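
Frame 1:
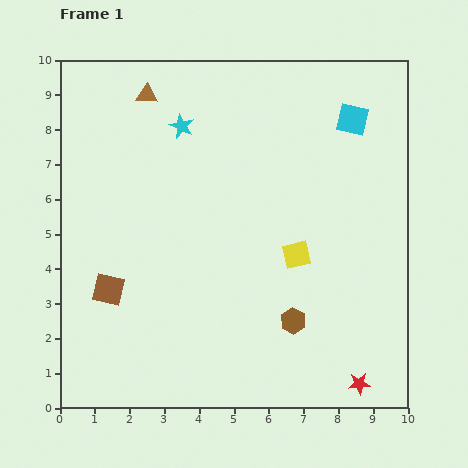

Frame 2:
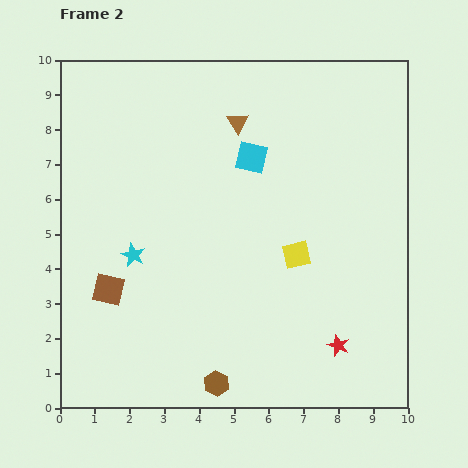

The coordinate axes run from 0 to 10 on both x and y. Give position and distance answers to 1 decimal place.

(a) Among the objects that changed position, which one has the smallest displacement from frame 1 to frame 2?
the red star

(moved 1.3)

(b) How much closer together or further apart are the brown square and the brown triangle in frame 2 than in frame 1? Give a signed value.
+0.4

Distance in frame 1: 5.7. Distance in frame 2: 6.1.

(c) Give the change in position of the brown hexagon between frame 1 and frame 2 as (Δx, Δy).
(-2.2, -1.8)

The brown hexagon was at (6.7, 2.5) in frame 1 and (4.5, 0.7) in frame 2.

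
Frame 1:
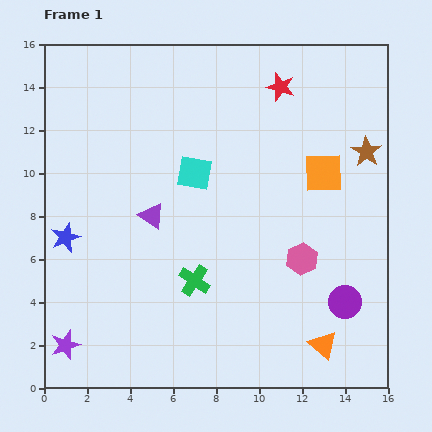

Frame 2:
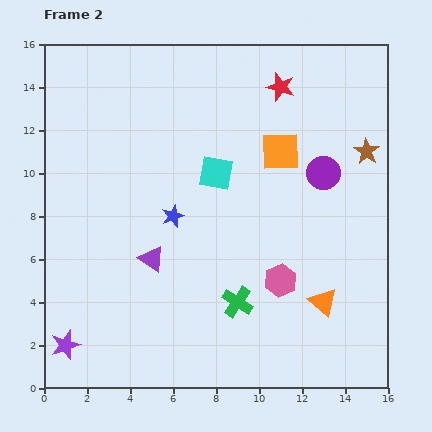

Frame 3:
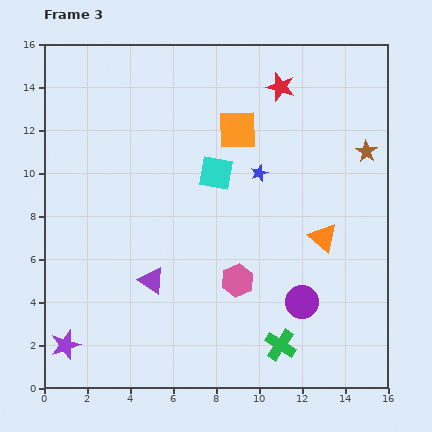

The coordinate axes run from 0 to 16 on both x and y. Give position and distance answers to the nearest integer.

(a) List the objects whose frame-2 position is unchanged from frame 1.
the brown star, the purple star, the red star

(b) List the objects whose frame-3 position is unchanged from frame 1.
the brown star, the purple star, the red star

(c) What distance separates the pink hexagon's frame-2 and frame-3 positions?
2

The pink hexagon moved from (11, 5) to (9, 5), a distance of √(2² + 0²) ≈ 2.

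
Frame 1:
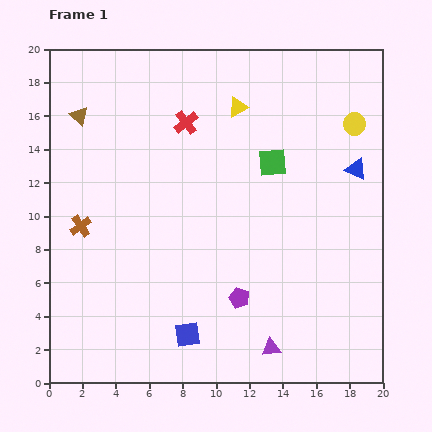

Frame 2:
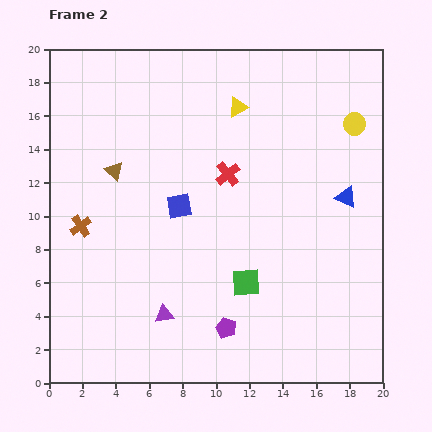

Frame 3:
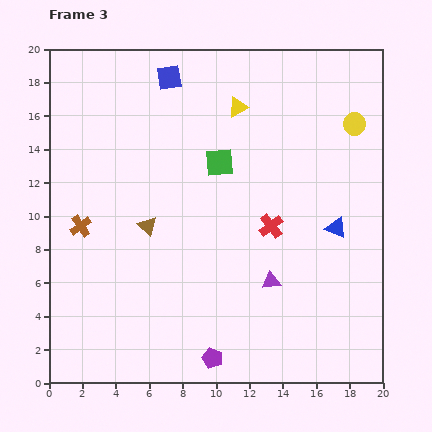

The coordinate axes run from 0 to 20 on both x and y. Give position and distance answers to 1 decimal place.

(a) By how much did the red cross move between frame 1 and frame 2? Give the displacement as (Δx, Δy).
(2.5, -3.1)

The red cross was at (8.2, 15.6) in frame 1 and (10.7, 12.5) in frame 2.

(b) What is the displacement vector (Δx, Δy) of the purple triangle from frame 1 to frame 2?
(-6.4, 2.0)

The purple triangle was at (13.3, 2.1) in frame 1 and (6.9, 4.1) in frame 2.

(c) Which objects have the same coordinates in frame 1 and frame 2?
the yellow triangle, the yellow circle, the brown cross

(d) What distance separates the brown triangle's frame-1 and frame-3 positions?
7.8

The brown triangle moved from (1.8, 16.0) to (5.9, 9.4), a distance of √(4.1² + 6.6²) ≈ 7.8.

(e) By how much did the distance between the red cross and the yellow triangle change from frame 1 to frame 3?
+4.2

Distance in frame 1: 3.2. Distance in frame 3: 7.4.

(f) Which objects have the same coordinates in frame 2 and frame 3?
the yellow triangle, the yellow circle, the brown cross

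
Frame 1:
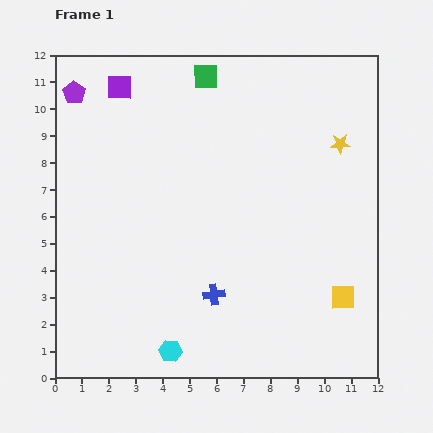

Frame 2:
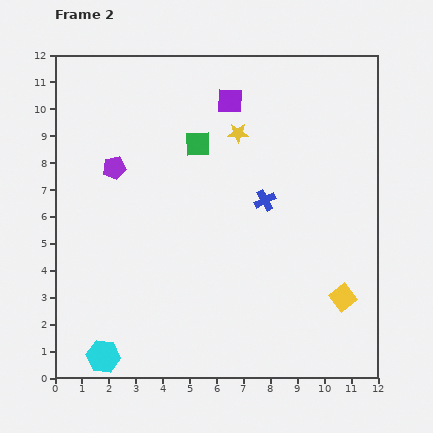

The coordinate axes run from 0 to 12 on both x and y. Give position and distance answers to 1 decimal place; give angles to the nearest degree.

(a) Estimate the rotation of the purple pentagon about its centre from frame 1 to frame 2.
26° clockwise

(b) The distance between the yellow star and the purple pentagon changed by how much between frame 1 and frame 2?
-5.3

Distance in frame 1: 10.1. Distance in frame 2: 4.8.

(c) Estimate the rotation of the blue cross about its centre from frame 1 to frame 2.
21° counter-clockwise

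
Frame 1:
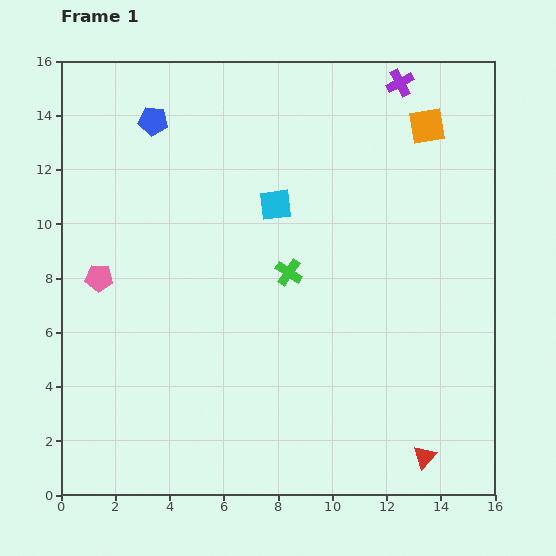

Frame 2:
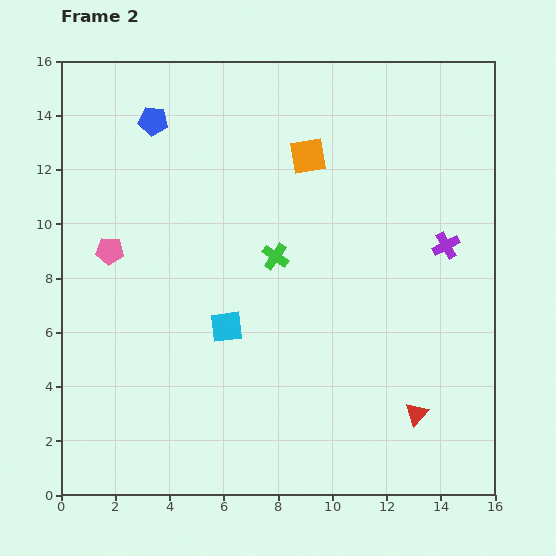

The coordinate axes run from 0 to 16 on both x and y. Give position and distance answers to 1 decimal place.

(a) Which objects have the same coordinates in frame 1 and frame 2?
the blue pentagon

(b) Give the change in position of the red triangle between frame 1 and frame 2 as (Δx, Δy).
(-0.3, 1.6)

The red triangle was at (13.4, 1.4) in frame 1 and (13.1, 3.0) in frame 2.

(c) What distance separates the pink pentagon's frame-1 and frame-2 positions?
1.1

The pink pentagon moved from (1.4, 8.0) to (1.8, 9.0), a distance of √(0.4² + 1.0²) ≈ 1.1.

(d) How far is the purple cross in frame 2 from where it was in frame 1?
6.2

The purple cross moved from (12.5, 15.2) to (14.2, 9.2), a distance of √(1.7² + 6.0²) ≈ 6.2.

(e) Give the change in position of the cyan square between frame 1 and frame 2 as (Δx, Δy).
(-1.8, -4.5)

The cyan square was at (7.9, 10.7) in frame 1 and (6.1, 6.2) in frame 2.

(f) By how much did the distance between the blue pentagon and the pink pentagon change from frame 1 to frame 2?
-1.0

Distance in frame 1: 6.1. Distance in frame 2: 5.1.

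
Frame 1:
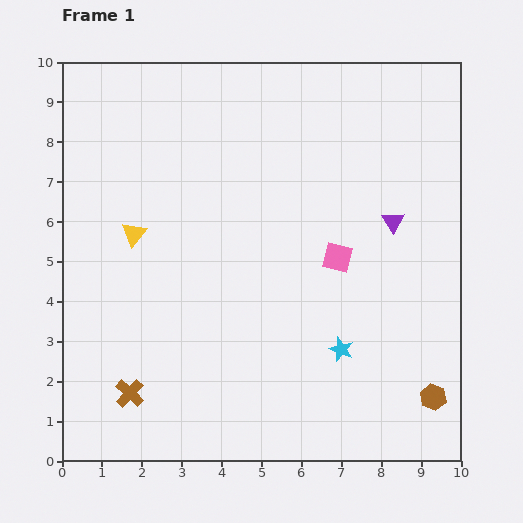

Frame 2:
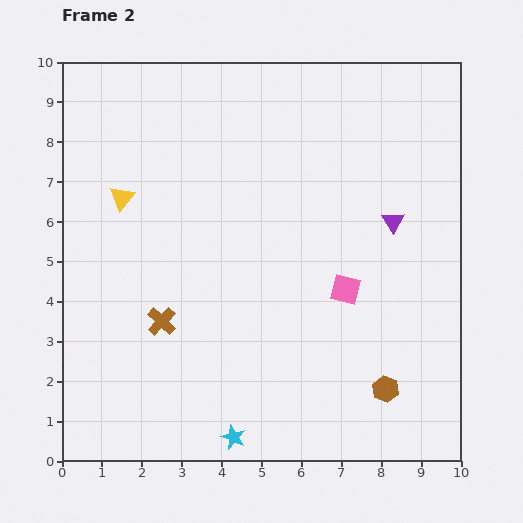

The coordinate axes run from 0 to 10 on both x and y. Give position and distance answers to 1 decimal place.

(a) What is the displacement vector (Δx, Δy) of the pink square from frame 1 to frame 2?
(0.2, -0.8)

The pink square was at (6.9, 5.1) in frame 1 and (7.1, 4.3) in frame 2.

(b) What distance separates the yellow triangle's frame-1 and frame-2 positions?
0.9

The yellow triangle moved from (1.8, 5.7) to (1.5, 6.6), a distance of √(0.3² + 0.9²) ≈ 0.9.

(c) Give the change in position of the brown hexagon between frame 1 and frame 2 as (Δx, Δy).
(-1.2, 0.2)

The brown hexagon was at (9.3, 1.6) in frame 1 and (8.1, 1.8) in frame 2.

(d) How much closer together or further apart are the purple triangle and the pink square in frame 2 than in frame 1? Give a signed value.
+0.4

Distance in frame 1: 1.7. Distance in frame 2: 2.1.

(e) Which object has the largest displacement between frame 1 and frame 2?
the cyan star

(moved 3.5; next 2.0)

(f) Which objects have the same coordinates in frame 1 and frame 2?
the purple triangle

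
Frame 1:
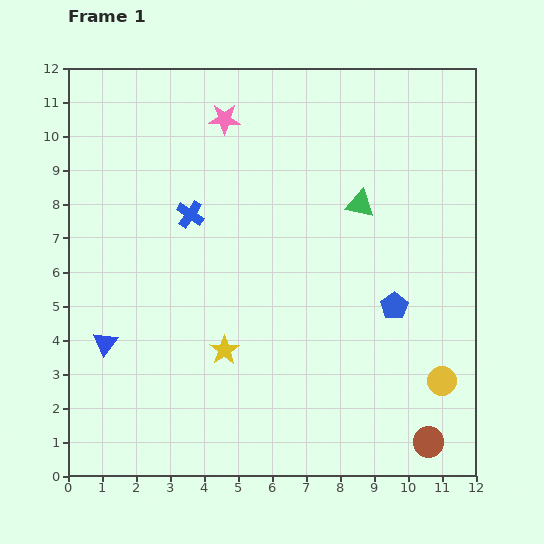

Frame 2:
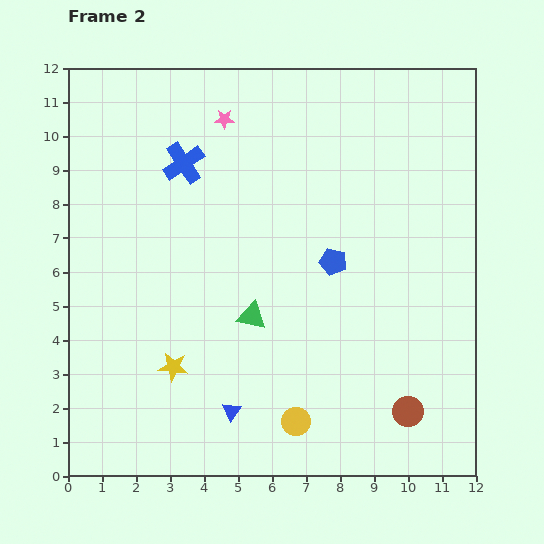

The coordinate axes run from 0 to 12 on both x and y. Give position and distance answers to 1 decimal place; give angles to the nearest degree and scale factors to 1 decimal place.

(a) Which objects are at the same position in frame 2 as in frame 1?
the pink star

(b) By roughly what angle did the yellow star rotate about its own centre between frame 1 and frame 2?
31° counter-clockwise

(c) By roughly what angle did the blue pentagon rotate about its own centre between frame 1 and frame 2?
25° counter-clockwise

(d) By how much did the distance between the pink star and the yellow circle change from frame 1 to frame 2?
-0.9

Distance in frame 1: 10.0. Distance in frame 2: 9.1.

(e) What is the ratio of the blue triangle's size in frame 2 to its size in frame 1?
0.8×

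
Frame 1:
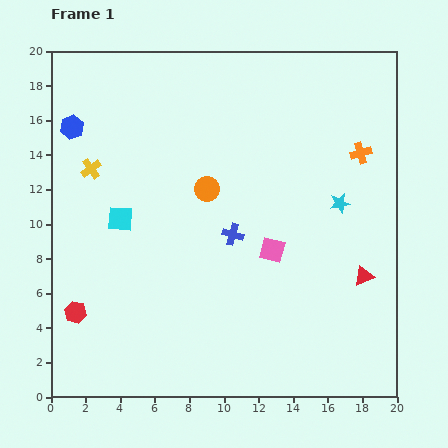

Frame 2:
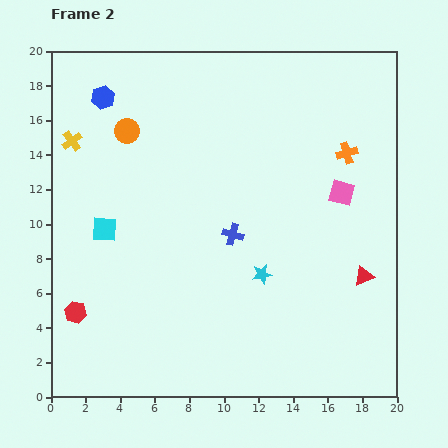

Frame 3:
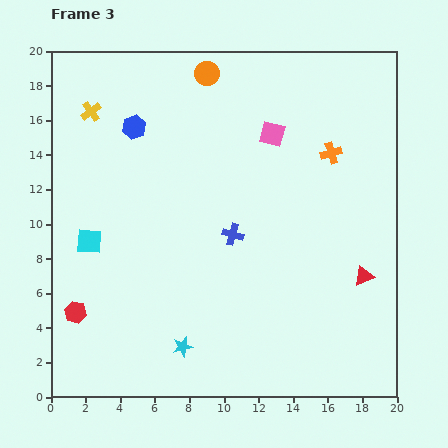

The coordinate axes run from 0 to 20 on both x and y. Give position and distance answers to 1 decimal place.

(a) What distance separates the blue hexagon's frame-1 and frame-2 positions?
2.5

The blue hexagon moved from (1.2, 15.6) to (3.0, 17.3), a distance of √(1.8² + 1.7²) ≈ 2.5.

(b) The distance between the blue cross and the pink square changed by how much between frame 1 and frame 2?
+4.2

Distance in frame 1: 2.5. Distance in frame 2: 6.7.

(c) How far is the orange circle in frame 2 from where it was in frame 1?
5.7

The orange circle moved from (9.0, 12.0) to (4.4, 15.4), a distance of √(4.6² + 3.4²) ≈ 5.7.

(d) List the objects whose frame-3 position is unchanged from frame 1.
the red triangle, the red hexagon, the blue cross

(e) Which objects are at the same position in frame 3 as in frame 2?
the red triangle, the red hexagon, the blue cross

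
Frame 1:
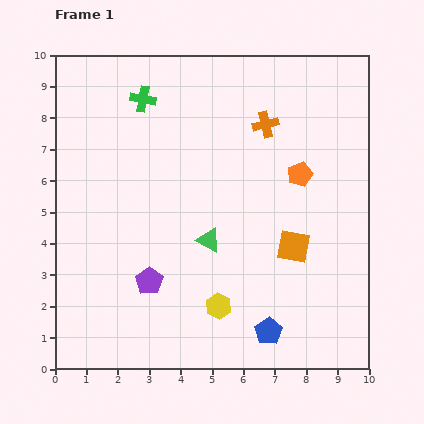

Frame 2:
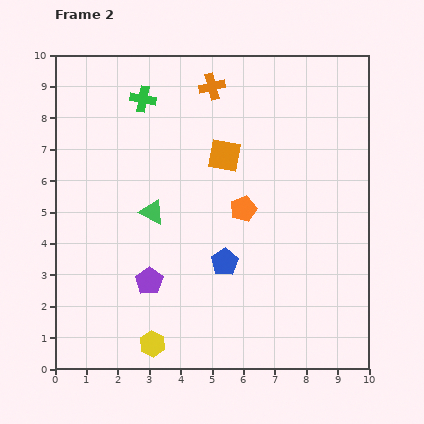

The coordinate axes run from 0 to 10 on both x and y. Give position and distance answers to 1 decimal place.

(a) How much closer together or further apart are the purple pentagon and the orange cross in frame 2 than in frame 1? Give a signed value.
+0.3

Distance in frame 1: 6.2. Distance in frame 2: 6.5.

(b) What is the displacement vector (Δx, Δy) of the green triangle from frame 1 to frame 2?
(-1.8, 0.9)

The green triangle was at (4.9, 4.1) in frame 1 and (3.1, 5.0) in frame 2.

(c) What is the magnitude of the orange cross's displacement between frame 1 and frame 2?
2.1

The orange cross moved from (6.7, 7.8) to (5.0, 9.0), a distance of √(1.7² + 1.2²) ≈ 2.1.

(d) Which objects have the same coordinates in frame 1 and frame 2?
the green cross, the purple pentagon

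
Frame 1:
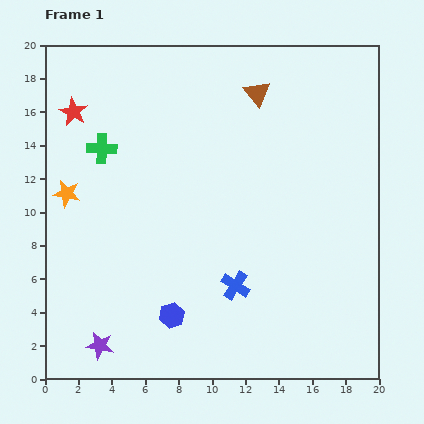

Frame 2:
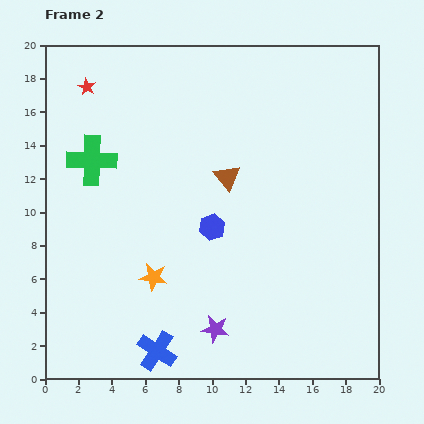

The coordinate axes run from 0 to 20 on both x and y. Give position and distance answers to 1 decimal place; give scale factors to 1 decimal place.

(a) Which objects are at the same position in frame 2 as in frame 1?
none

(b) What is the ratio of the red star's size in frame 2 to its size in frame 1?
0.6×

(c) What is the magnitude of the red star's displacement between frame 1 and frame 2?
1.7

The red star moved from (1.7, 16.0) to (2.5, 17.5), a distance of √(0.8² + 1.5²) ≈ 1.7.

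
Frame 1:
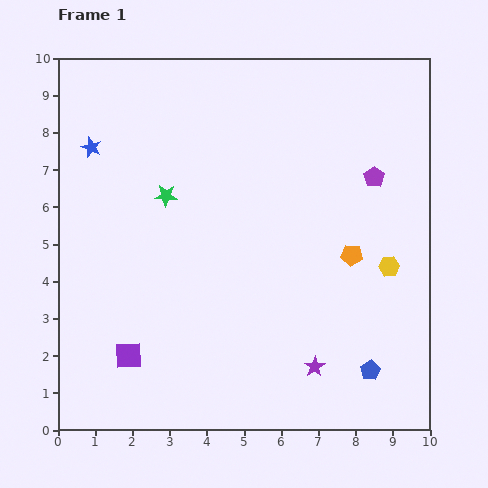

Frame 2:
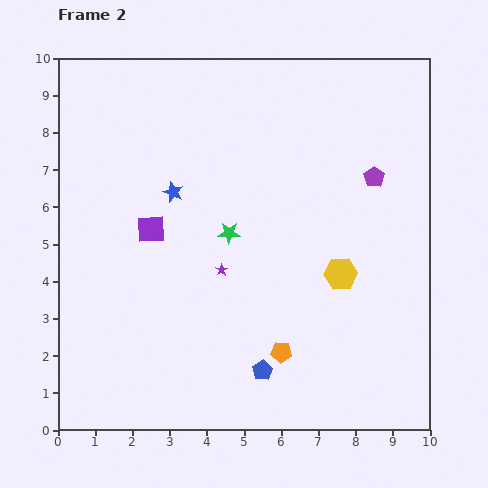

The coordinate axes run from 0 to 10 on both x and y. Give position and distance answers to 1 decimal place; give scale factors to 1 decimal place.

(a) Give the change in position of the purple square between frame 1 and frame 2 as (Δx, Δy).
(0.6, 3.4)

The purple square was at (1.9, 2.0) in frame 1 and (2.5, 5.4) in frame 2.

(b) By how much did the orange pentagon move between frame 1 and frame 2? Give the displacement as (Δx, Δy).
(-1.9, -2.6)

The orange pentagon was at (7.9, 4.7) in frame 1 and (6.0, 2.1) in frame 2.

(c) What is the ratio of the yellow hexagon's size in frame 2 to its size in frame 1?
1.6×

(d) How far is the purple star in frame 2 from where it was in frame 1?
3.6

The purple star moved from (6.9, 1.7) to (4.4, 4.3), a distance of √(2.5² + 2.6²) ≈ 3.6.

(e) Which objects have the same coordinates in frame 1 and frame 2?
the purple pentagon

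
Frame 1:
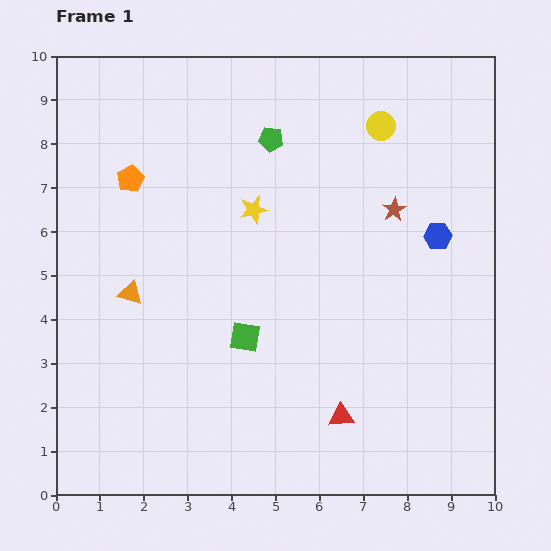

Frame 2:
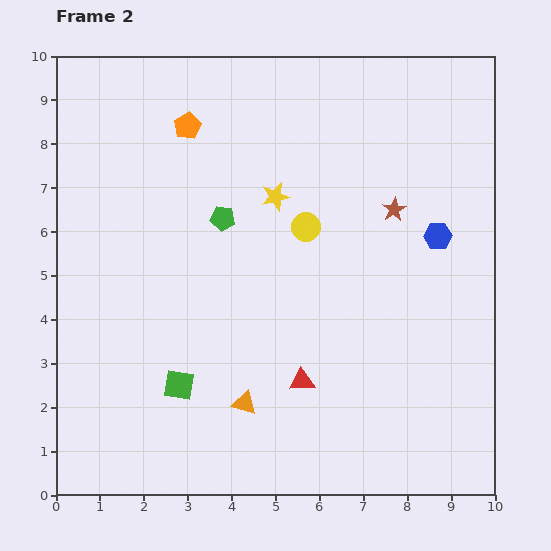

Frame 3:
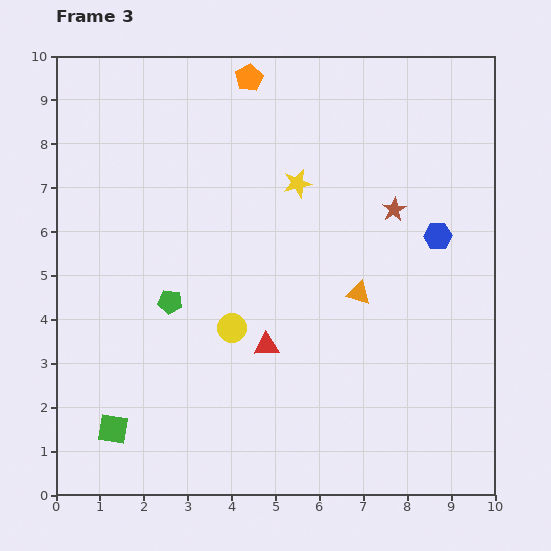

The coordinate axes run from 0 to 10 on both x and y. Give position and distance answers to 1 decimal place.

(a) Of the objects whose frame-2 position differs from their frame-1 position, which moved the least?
the yellow star

(moved 0.6)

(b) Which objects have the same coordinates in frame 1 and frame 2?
the brown star, the blue hexagon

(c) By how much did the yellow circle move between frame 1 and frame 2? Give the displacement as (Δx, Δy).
(-1.7, -2.3)

The yellow circle was at (7.4, 8.4) in frame 1 and (5.7, 6.1) in frame 2.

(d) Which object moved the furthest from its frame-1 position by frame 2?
the orange triangle

(moved 3.6; next 2.9)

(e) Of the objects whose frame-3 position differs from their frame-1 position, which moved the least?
the yellow star

(moved 1.2)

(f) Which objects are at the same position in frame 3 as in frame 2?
the brown star, the blue hexagon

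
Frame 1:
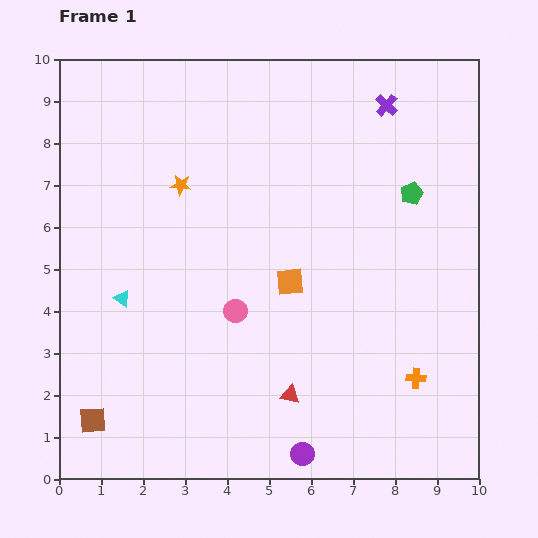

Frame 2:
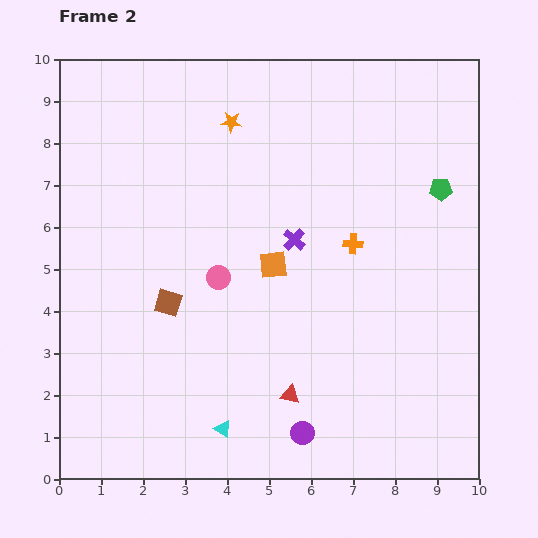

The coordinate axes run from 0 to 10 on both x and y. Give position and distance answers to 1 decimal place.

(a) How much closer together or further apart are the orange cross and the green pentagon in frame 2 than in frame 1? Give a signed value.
-1.9

Distance in frame 1: 4.4. Distance in frame 2: 2.5.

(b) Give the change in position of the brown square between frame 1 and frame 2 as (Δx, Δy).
(1.8, 2.8)

The brown square was at (0.8, 1.4) in frame 1 and (2.6, 4.2) in frame 2.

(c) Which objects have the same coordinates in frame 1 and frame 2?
the red triangle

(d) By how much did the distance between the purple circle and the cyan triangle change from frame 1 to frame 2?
-3.8

Distance in frame 1: 5.7. Distance in frame 2: 1.9.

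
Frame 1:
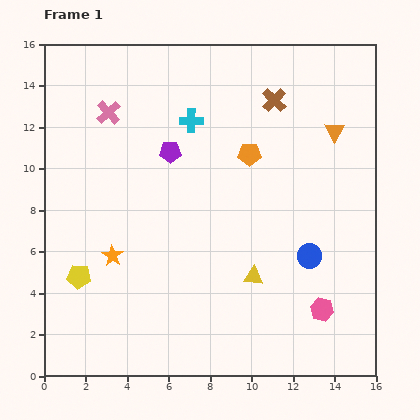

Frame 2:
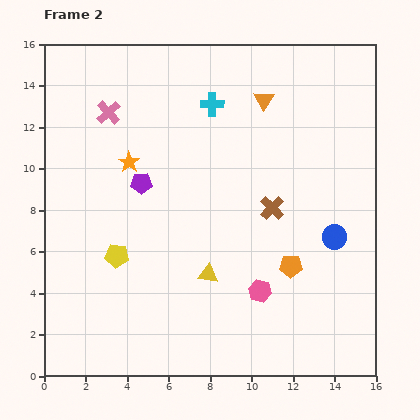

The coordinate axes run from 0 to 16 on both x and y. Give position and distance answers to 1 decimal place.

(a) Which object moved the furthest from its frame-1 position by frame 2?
the orange pentagon

(moved 5.8; next 5.2)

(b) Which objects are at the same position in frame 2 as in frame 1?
the pink cross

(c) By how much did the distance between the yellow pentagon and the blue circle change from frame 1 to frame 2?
-0.6

Distance in frame 1: 11.1. Distance in frame 2: 10.5.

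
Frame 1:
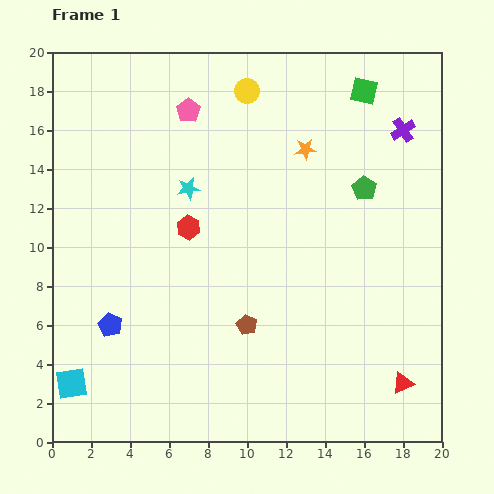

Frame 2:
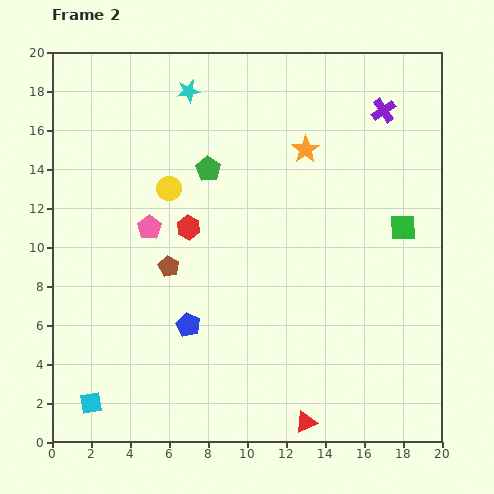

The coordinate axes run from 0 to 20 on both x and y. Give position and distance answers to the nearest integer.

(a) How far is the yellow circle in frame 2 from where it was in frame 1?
6

The yellow circle moved from (10, 18) to (6, 13), a distance of √(4² + 5²) ≈ 6.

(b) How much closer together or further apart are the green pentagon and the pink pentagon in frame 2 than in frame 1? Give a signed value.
-6

Distance in frame 1: 10. Distance in frame 2: 4.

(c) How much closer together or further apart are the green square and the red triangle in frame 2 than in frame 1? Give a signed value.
-4

Distance in frame 1: 15. Distance in frame 2: 11.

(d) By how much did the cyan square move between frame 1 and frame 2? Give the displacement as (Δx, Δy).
(1, -1)

The cyan square was at (1, 3) in frame 1 and (2, 2) in frame 2.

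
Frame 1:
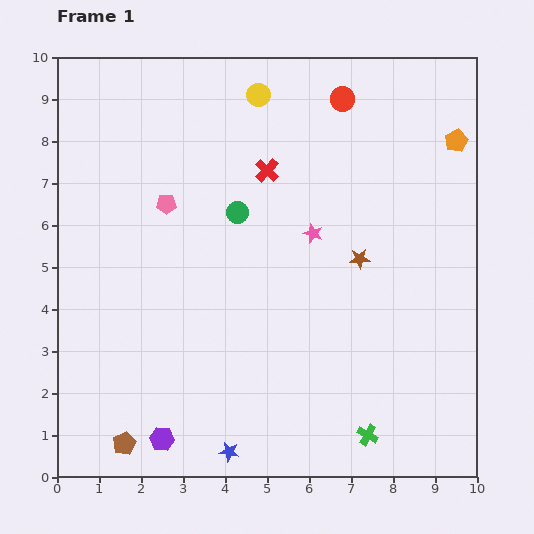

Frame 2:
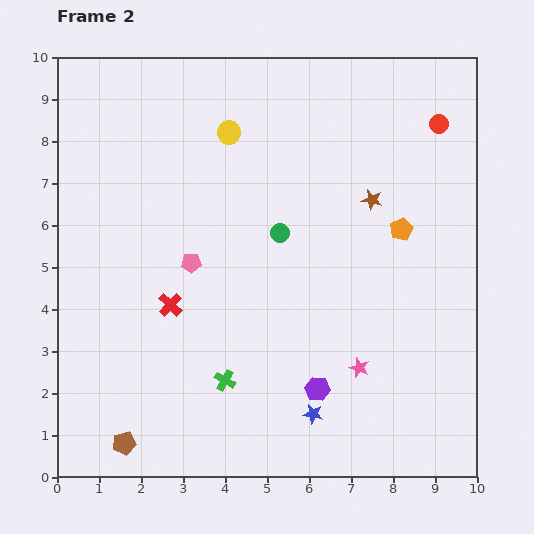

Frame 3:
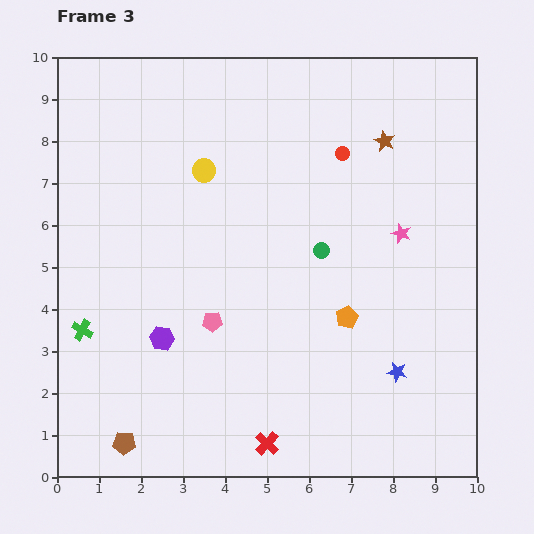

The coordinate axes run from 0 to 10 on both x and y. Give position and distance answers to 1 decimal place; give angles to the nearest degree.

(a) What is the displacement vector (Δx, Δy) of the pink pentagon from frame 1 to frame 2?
(0.6, -1.4)

The pink pentagon was at (2.6, 6.5) in frame 1 and (3.2, 5.1) in frame 2.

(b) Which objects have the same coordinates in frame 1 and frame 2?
the brown pentagon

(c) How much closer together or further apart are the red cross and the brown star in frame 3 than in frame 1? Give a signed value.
+4.7

Distance in frame 1: 3.0. Distance in frame 3: 7.7.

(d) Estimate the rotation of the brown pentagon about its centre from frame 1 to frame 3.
30° clockwise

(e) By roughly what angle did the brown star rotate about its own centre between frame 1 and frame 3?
30° clockwise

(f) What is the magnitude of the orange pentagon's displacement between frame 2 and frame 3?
2.5

The orange pentagon moved from (8.2, 5.9) to (6.9, 3.8), a distance of √(1.3² + 2.1²) ≈ 2.5.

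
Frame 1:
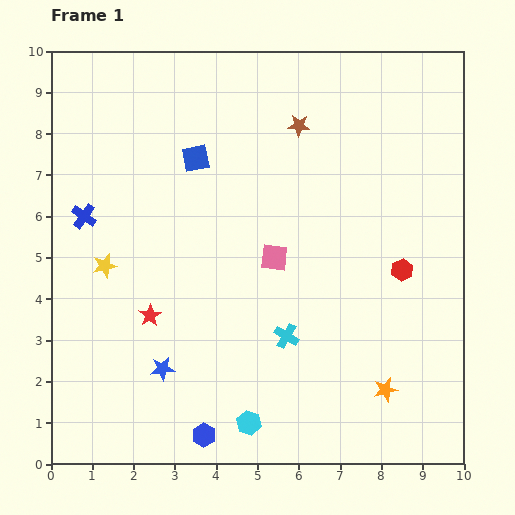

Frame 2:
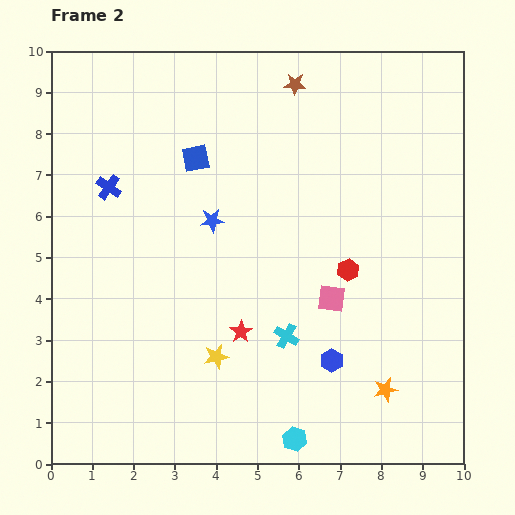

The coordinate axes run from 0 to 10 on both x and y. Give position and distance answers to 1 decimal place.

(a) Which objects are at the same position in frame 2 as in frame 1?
the cyan cross, the blue square, the orange star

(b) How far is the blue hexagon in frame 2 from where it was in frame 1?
3.6

The blue hexagon moved from (3.7, 0.7) to (6.8, 2.5), a distance of √(3.1² + 1.8²) ≈ 3.6.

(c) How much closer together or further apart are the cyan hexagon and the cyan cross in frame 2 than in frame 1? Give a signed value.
+0.2

Distance in frame 1: 2.3. Distance in frame 2: 2.5.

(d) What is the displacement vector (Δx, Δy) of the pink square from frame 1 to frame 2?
(1.4, -1.0)

The pink square was at (5.4, 5.0) in frame 1 and (6.8, 4.0) in frame 2.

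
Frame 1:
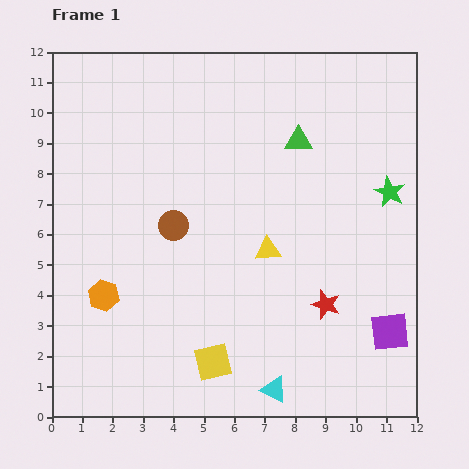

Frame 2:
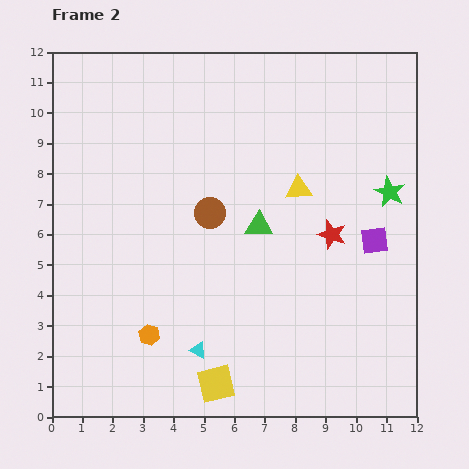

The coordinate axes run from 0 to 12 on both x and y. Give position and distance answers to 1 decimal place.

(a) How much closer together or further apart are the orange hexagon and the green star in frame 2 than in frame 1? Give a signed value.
-0.8

Distance in frame 1: 10.0. Distance in frame 2: 9.2.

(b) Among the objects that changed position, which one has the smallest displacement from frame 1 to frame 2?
the yellow square

(moved 0.7)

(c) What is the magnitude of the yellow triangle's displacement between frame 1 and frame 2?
2.2

The yellow triangle moved from (7.1, 5.5) to (8.1, 7.5), a distance of √(1.0² + 2.0²) ≈ 2.2.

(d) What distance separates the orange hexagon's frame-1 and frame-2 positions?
2.0

The orange hexagon moved from (1.7, 4.0) to (3.2, 2.7), a distance of √(1.5² + 1.3²) ≈ 2.0.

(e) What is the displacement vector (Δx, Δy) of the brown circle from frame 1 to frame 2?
(1.2, 0.4)

The brown circle was at (4.0, 6.3) in frame 1 and (5.2, 6.7) in frame 2.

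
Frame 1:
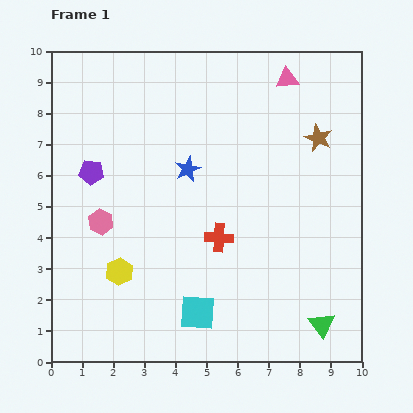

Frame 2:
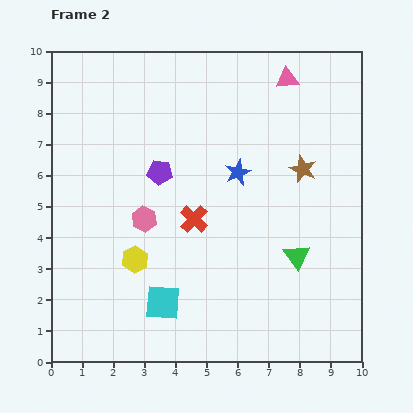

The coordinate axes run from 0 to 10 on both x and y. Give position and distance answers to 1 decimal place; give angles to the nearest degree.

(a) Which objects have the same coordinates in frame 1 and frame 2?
the pink triangle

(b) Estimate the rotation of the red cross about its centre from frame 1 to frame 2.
40° clockwise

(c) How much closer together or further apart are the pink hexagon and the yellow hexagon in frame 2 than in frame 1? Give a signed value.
-0.4

Distance in frame 1: 1.7. Distance in frame 2: 1.3.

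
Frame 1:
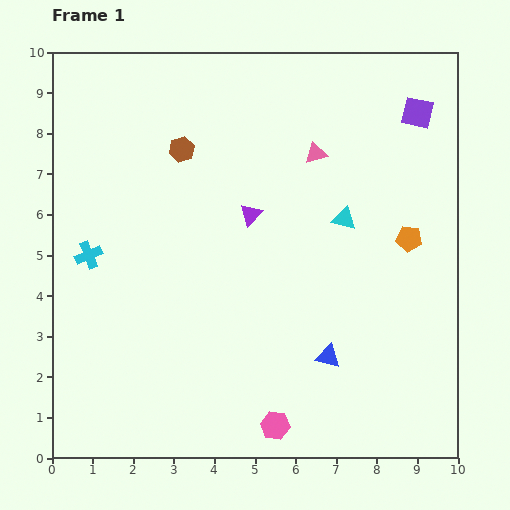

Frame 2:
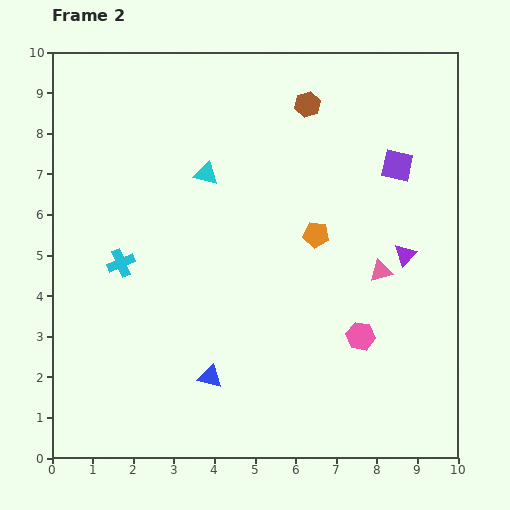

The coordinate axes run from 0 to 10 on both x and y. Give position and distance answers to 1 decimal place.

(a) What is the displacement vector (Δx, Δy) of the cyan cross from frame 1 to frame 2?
(0.8, -0.2)

The cyan cross was at (0.9, 5.0) in frame 1 and (1.7, 4.8) in frame 2.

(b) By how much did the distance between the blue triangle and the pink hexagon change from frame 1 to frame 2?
+1.7

Distance in frame 1: 2.1. Distance in frame 2: 3.8.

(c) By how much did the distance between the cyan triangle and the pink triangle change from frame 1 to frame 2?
+3.2

Distance in frame 1: 1.7. Distance in frame 2: 4.9.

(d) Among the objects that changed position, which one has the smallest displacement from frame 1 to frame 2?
the cyan cross

(moved 0.8)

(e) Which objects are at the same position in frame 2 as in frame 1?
none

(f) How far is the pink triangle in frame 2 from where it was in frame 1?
3.3

The pink triangle moved from (6.5, 7.5) to (8.1, 4.6), a distance of √(1.6² + 2.9²) ≈ 3.3.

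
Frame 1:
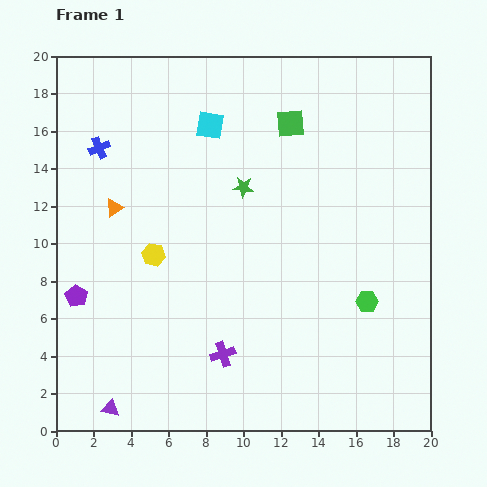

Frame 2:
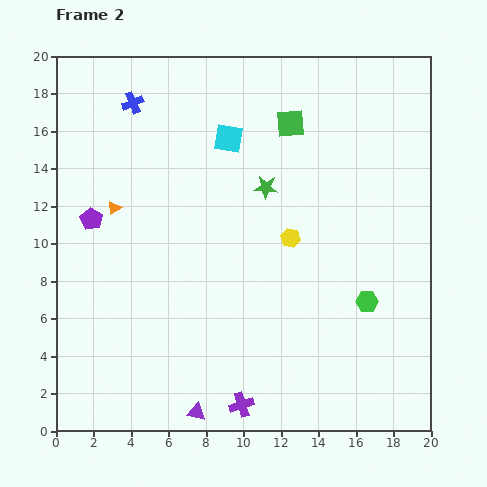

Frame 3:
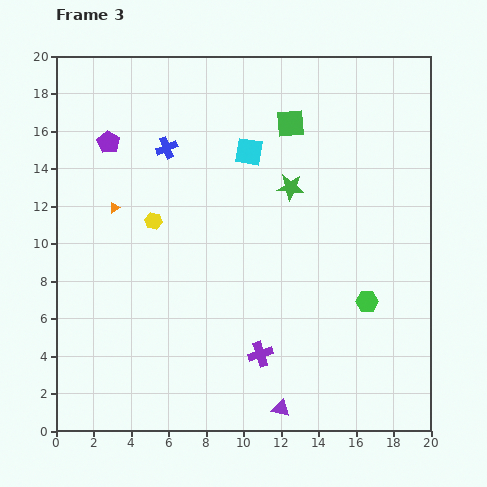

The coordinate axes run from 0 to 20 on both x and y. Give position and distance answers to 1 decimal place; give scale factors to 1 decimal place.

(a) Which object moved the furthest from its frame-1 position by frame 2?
the yellow hexagon

(moved 7.4; next 4.6)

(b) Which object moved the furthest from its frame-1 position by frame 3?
the purple triangle

(moved 9.1; next 8.4)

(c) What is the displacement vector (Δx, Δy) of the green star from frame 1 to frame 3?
(2.5, 0.0)

The green star was at (10.0, 13.0) in frame 1 and (12.5, 13.0) in frame 3.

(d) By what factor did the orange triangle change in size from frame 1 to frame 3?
0.6×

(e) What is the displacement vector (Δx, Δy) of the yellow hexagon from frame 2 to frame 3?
(-7.3, 0.9)

The yellow hexagon was at (12.5, 10.3) in frame 2 and (5.2, 11.2) in frame 3.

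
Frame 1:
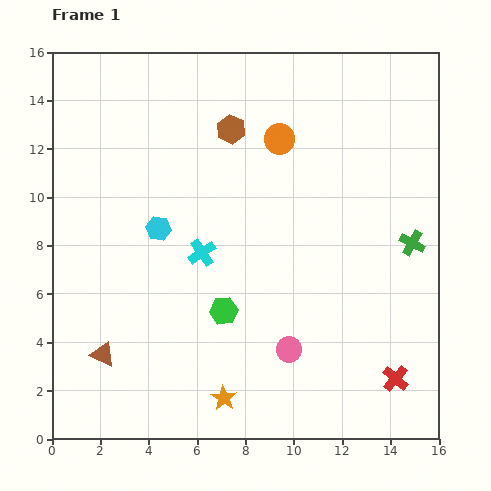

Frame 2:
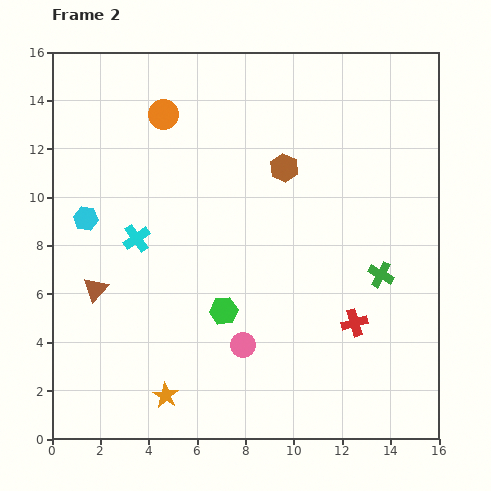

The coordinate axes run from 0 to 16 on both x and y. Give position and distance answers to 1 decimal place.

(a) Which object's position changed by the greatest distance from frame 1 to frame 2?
the orange circle

(moved 4.9; next 3.0)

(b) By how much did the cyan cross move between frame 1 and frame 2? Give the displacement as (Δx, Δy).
(-2.7, 0.6)

The cyan cross was at (6.2, 7.7) in frame 1 and (3.5, 8.3) in frame 2.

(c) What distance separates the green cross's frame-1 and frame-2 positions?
1.8

The green cross moved from (14.9, 8.1) to (13.6, 6.8), a distance of √(1.3² + 1.3²) ≈ 1.8.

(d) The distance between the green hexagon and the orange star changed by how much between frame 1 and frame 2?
+0.6

Distance in frame 1: 3.6. Distance in frame 2: 4.2.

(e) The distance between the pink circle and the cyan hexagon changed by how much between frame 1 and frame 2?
+0.9

Distance in frame 1: 7.4. Distance in frame 2: 8.3.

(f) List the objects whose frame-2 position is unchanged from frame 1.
the green hexagon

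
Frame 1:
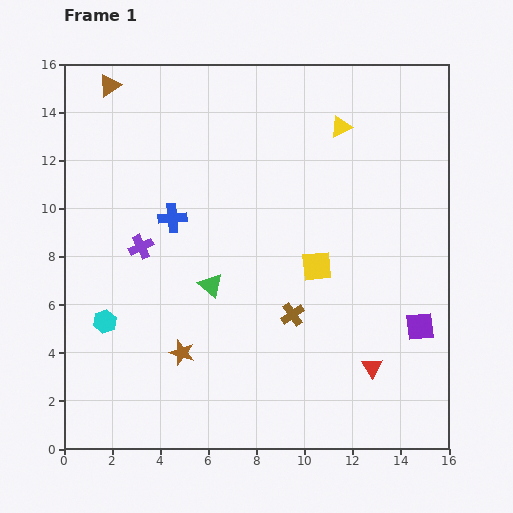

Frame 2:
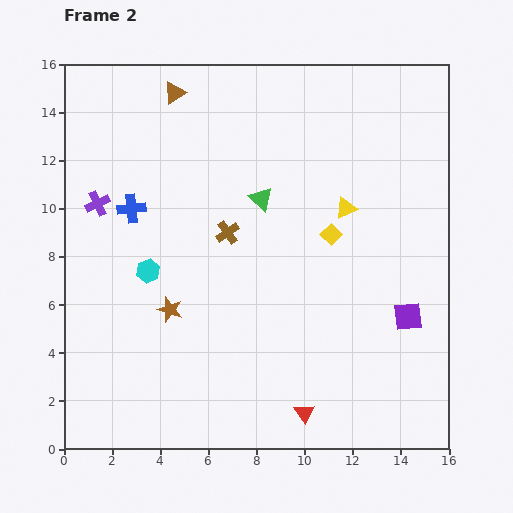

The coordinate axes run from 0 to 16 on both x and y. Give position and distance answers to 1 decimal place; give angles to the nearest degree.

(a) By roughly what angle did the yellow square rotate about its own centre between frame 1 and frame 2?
39° counter-clockwise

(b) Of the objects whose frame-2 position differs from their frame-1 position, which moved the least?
the purple square

(moved 0.6)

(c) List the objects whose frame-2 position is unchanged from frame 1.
none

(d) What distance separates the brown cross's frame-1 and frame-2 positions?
4.3

The brown cross moved from (9.5, 5.6) to (6.8, 9.0), a distance of √(2.7² + 3.4²) ≈ 4.3.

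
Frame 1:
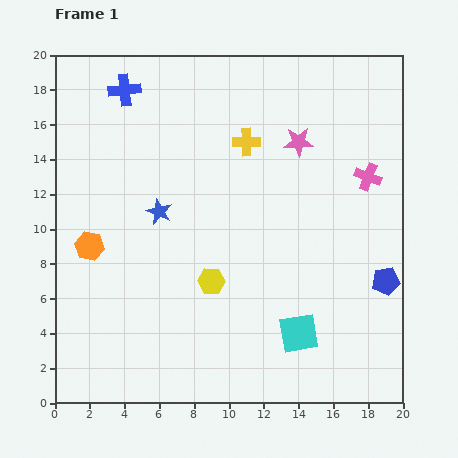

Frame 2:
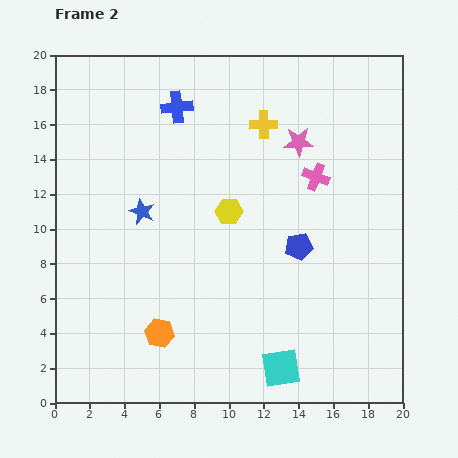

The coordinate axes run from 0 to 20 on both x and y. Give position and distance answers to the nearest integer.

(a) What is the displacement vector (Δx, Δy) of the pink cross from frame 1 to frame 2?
(-3, 0)

The pink cross was at (18, 13) in frame 1 and (15, 13) in frame 2.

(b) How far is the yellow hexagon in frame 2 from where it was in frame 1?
4

The yellow hexagon moved from (9, 7) to (10, 11), a distance of √(1² + 4²) ≈ 4.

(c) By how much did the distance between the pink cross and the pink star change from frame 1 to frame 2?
-2

Distance in frame 1: 4. Distance in frame 2: 2.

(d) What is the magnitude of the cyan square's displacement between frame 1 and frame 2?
2

The cyan square moved from (14, 4) to (13, 2), a distance of √(1² + 2²) ≈ 2.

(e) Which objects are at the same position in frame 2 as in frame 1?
the pink star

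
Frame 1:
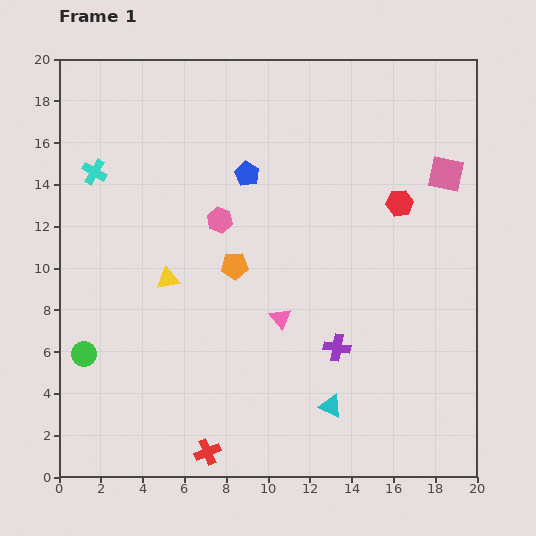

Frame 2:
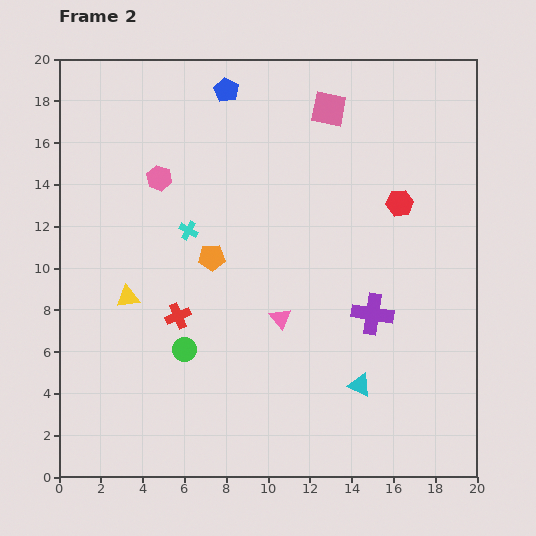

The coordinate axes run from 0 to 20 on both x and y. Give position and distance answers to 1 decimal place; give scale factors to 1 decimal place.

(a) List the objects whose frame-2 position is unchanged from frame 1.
the red hexagon, the pink triangle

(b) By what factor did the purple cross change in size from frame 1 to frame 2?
1.5×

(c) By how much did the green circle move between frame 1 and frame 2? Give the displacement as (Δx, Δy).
(4.8, 0.2)

The green circle was at (1.2, 5.9) in frame 1 and (6.0, 6.1) in frame 2.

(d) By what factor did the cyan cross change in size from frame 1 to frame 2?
0.8×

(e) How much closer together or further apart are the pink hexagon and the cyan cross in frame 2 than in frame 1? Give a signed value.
-3.5

Distance in frame 1: 6.4. Distance in frame 2: 2.9.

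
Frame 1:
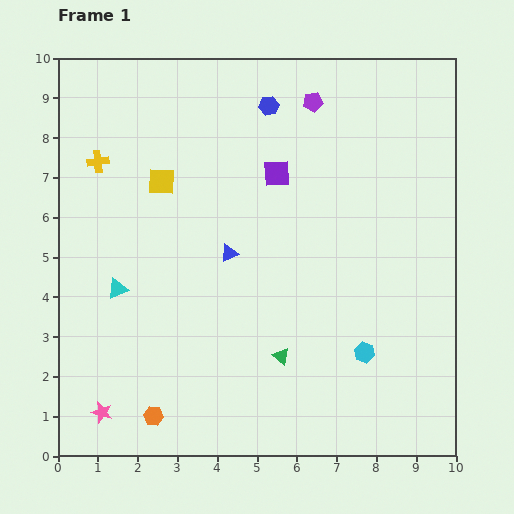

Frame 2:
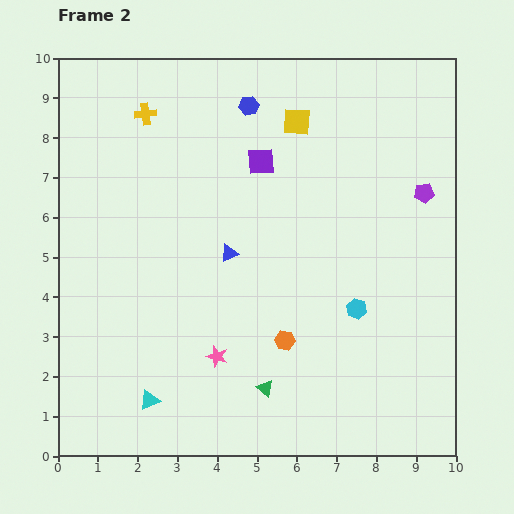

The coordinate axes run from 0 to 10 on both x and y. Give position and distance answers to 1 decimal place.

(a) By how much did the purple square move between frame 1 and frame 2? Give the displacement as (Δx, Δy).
(-0.4, 0.3)

The purple square was at (5.5, 7.1) in frame 1 and (5.1, 7.4) in frame 2.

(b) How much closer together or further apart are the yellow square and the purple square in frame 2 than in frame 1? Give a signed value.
-1.6

Distance in frame 1: 2.9. Distance in frame 2: 1.3.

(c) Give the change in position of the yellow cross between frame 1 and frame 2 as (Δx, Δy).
(1.2, 1.2)

The yellow cross was at (1.0, 7.4) in frame 1 and (2.2, 8.6) in frame 2.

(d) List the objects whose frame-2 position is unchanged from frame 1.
the blue triangle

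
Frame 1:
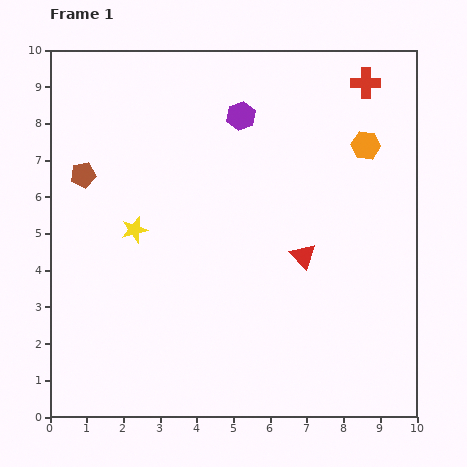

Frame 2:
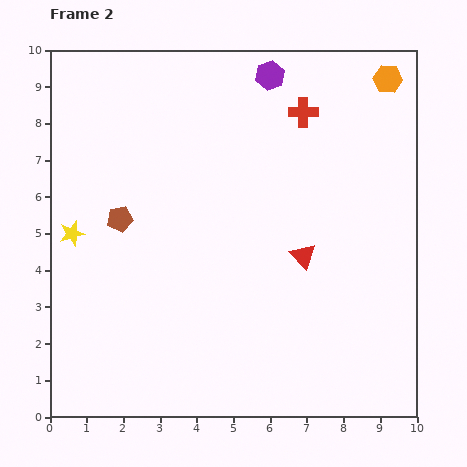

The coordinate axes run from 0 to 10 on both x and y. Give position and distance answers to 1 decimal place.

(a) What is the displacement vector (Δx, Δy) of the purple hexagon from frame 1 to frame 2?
(0.8, 1.1)

The purple hexagon was at (5.2, 8.2) in frame 1 and (6.0, 9.3) in frame 2.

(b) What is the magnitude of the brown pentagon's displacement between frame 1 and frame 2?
1.6

The brown pentagon moved from (0.9, 6.6) to (1.9, 5.4), a distance of √(1.0² + 1.2²) ≈ 1.6.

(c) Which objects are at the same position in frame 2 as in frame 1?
the red triangle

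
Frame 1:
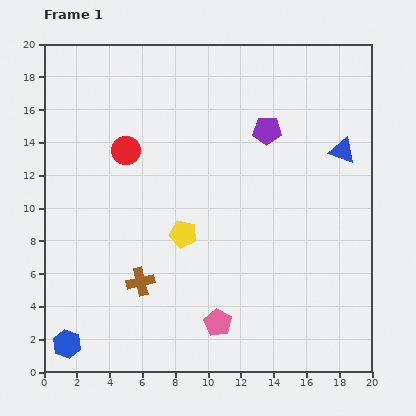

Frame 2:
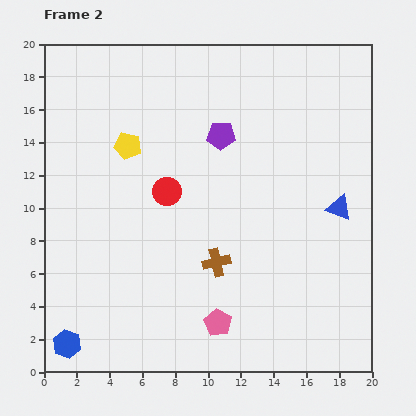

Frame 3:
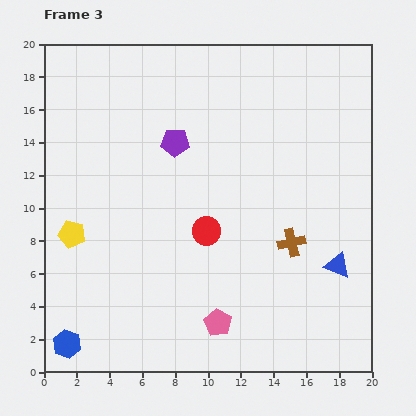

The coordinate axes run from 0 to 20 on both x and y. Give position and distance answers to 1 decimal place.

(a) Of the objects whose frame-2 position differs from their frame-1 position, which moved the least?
the purple pentagon

(moved 2.8)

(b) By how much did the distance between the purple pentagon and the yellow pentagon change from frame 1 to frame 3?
+0.3

Distance in frame 1: 8.1. Distance in frame 3: 8.4.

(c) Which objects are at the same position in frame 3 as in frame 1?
the pink pentagon, the blue hexagon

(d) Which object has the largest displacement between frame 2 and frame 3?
the yellow pentagon

(moved 6.4; next 4.8)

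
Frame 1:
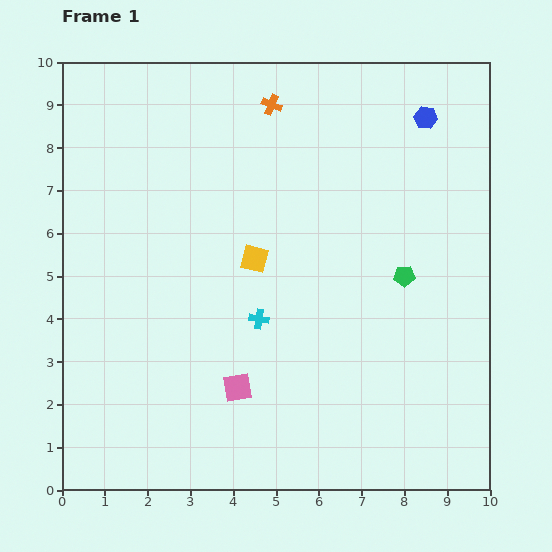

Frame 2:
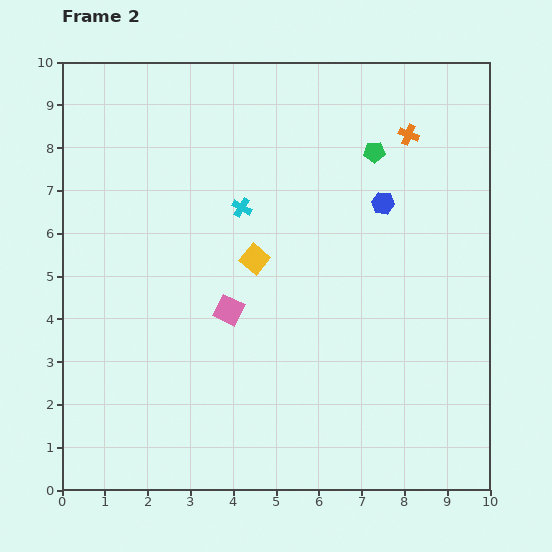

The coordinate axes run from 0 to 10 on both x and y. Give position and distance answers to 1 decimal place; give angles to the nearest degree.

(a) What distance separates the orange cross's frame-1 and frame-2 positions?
3.3

The orange cross moved from (4.9, 9.0) to (8.1, 8.3), a distance of √(3.2² + 0.7²) ≈ 3.3.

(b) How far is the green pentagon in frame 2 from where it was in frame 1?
3.0

The green pentagon moved from (8.0, 5.0) to (7.3, 7.9), a distance of √(0.7² + 2.9²) ≈ 3.0.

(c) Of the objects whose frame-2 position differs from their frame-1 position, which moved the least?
the pink square

(moved 1.8)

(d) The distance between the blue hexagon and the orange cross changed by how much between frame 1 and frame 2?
-1.9

Distance in frame 1: 3.6. Distance in frame 2: 1.7.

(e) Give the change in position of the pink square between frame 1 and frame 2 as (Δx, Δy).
(-0.2, 1.8)

The pink square was at (4.1, 2.4) in frame 1 and (3.9, 4.2) in frame 2.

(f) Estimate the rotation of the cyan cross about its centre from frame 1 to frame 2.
20° clockwise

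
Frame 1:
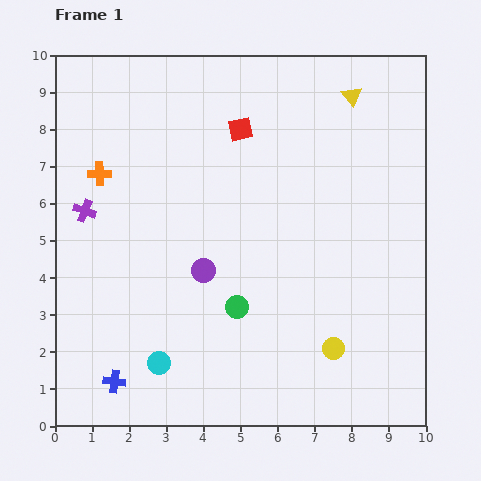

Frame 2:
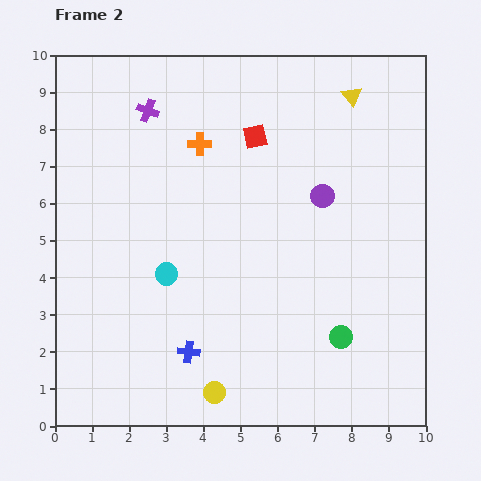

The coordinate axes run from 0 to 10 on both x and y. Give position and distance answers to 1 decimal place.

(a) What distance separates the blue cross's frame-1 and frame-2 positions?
2.2

The blue cross moved from (1.6, 1.2) to (3.6, 2.0), a distance of √(2.0² + 0.8²) ≈ 2.2.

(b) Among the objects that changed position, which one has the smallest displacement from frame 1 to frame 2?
the red square

(moved 0.4)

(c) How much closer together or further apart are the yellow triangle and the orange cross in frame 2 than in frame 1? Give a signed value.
-2.8

Distance in frame 1: 7.1. Distance in frame 2: 4.3.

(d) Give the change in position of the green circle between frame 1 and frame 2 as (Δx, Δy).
(2.8, -0.8)

The green circle was at (4.9, 3.2) in frame 1 and (7.7, 2.4) in frame 2.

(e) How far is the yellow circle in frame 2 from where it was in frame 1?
3.4

The yellow circle moved from (7.5, 2.1) to (4.3, 0.9), a distance of √(3.2² + 1.2²) ≈ 3.4.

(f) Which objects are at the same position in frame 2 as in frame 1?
the yellow triangle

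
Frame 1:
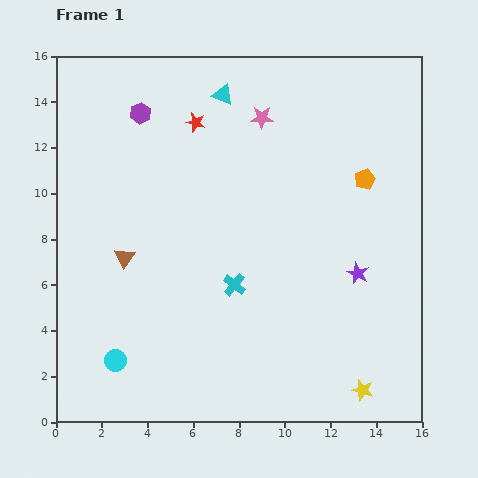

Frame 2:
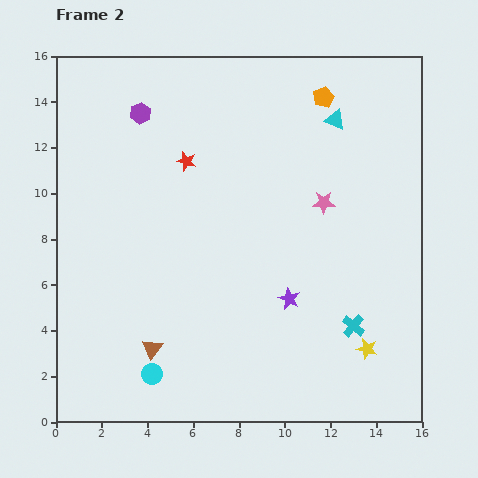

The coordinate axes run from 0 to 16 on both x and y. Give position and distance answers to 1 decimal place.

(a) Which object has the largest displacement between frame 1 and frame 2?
the cyan cross

(moved 5.5; next 5.0)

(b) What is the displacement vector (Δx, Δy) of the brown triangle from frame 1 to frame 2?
(1.2, -4.0)

The brown triangle was at (3.0, 7.2) in frame 1 and (4.2, 3.2) in frame 2.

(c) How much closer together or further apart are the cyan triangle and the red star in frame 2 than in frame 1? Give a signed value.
+5.0

Distance in frame 1: 1.7. Distance in frame 2: 6.7.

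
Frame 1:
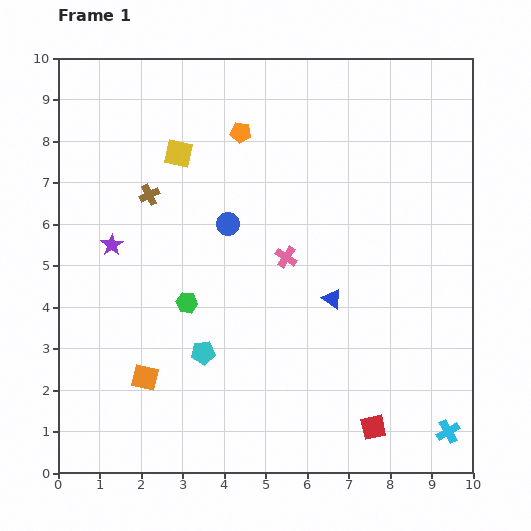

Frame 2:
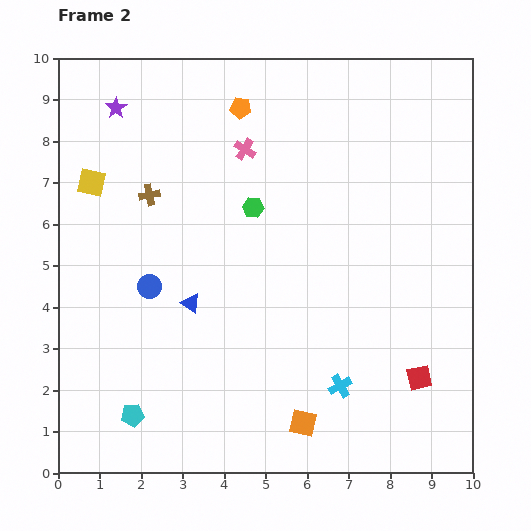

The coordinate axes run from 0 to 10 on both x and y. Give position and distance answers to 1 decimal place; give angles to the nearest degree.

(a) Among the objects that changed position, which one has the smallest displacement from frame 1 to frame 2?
the orange pentagon

(moved 0.6)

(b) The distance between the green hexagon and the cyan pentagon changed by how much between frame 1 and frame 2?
+4.5

Distance in frame 1: 1.3. Distance in frame 2: 5.8.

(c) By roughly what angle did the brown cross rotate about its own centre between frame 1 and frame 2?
16° clockwise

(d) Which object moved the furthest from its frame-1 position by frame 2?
the orange square

(moved 4.0; next 3.4)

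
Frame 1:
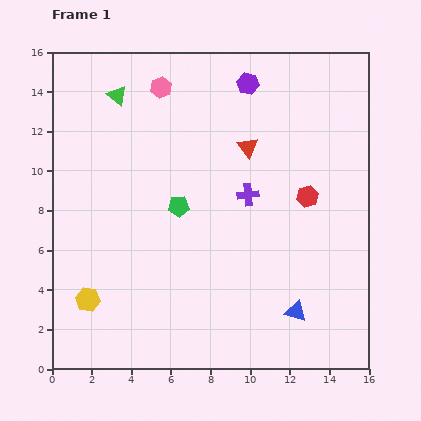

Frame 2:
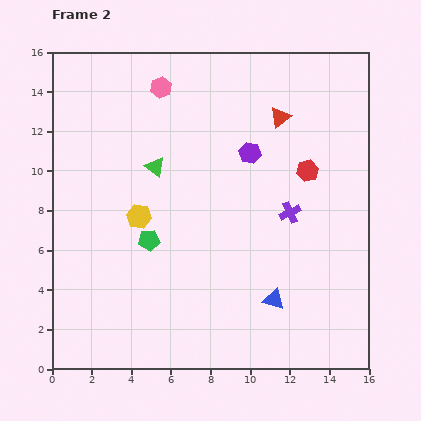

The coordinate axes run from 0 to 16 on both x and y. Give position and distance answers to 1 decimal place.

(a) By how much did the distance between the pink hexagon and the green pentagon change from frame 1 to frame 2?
+1.6

Distance in frame 1: 6.1. Distance in frame 2: 7.7.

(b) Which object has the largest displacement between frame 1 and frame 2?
the yellow hexagon

(moved 4.9; next 4.1)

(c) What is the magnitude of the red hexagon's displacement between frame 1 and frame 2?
1.3

The red hexagon moved from (12.9, 8.7) to (12.9, 10.0), a distance of √(0.0² + 1.3²) ≈ 1.3.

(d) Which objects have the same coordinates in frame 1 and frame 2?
the pink hexagon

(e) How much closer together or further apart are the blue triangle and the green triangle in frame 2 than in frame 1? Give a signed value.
-5.1

Distance in frame 1: 14.1. Distance in frame 2: 9.0.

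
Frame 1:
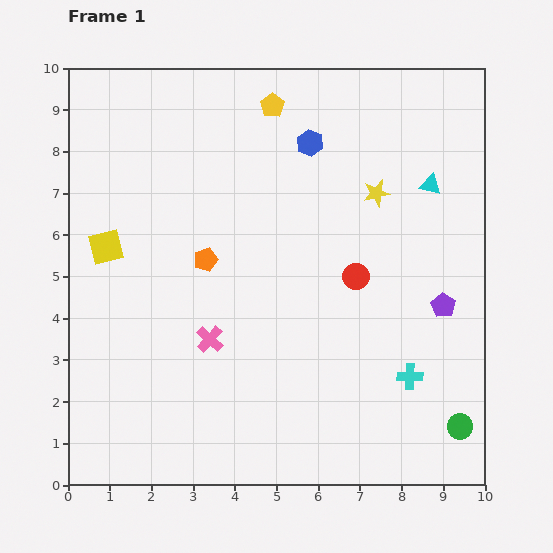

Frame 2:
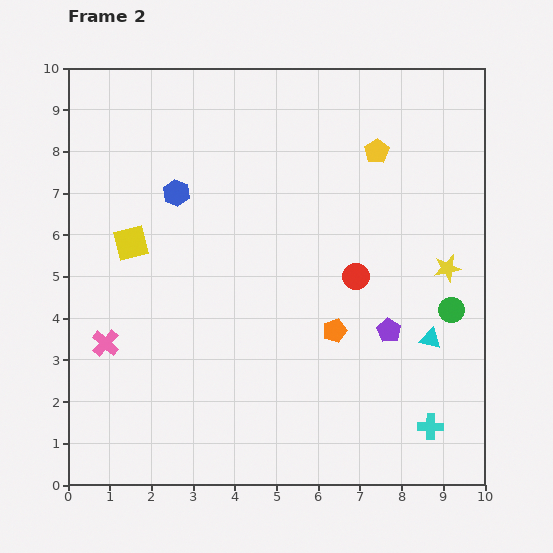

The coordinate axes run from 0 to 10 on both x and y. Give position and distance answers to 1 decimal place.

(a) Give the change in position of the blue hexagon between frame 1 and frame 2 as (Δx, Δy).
(-3.2, -1.2)

The blue hexagon was at (5.8, 8.2) in frame 1 and (2.6, 7.0) in frame 2.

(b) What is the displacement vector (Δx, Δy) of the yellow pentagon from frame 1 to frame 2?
(2.5, -1.1)

The yellow pentagon was at (4.9, 9.1) in frame 1 and (7.4, 8.0) in frame 2.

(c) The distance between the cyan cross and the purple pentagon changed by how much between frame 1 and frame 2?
+0.6

Distance in frame 1: 1.9. Distance in frame 2: 2.5.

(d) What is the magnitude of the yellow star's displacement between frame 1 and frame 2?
2.5

The yellow star moved from (7.4, 7.0) to (9.1, 5.2), a distance of √(1.7² + 1.8²) ≈ 2.5.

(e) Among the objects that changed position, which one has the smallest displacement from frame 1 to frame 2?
the yellow square

(moved 0.6)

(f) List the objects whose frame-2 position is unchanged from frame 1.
the red circle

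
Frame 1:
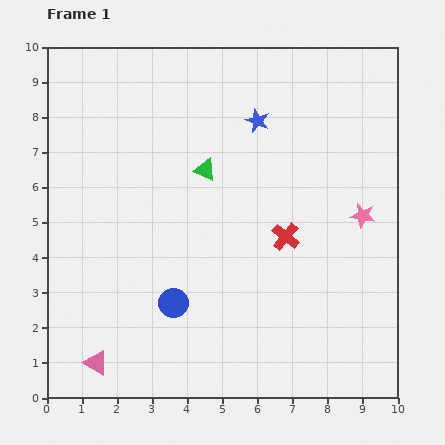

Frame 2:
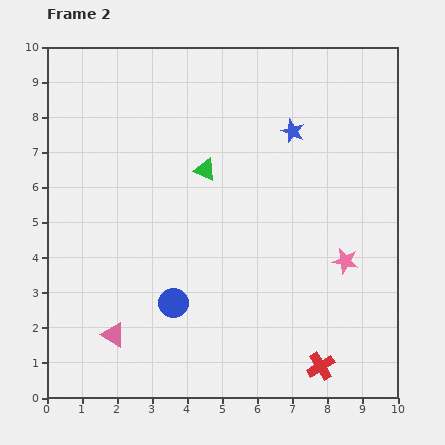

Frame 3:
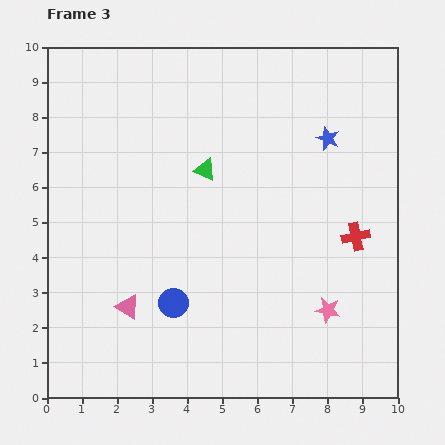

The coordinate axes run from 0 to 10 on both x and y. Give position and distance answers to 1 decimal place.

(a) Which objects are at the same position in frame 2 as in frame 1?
the green triangle, the blue circle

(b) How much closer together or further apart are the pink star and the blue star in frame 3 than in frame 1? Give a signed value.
+0.9

Distance in frame 1: 4.0. Distance in frame 3: 4.9.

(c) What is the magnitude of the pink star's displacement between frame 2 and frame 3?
1.5

The pink star moved from (8.5, 3.9) to (8.0, 2.5), a distance of √(0.5² + 1.4²) ≈ 1.5.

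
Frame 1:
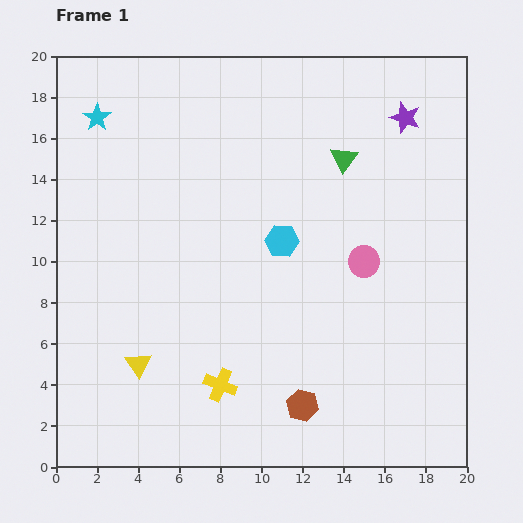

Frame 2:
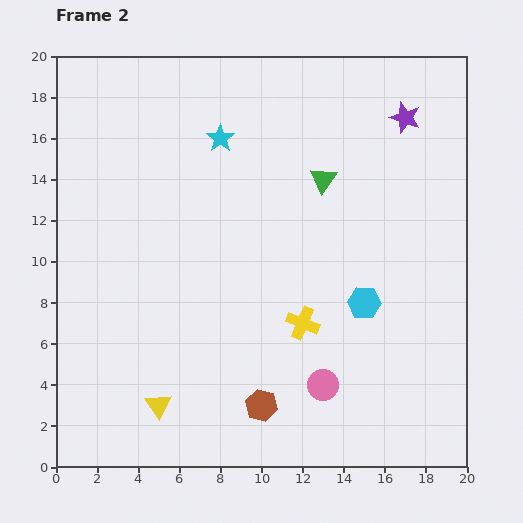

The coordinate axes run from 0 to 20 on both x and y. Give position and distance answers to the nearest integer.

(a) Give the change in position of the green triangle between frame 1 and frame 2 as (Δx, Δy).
(-1, -1)

The green triangle was at (14, 15) in frame 1 and (13, 14) in frame 2.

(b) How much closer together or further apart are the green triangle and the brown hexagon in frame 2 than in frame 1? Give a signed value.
-1

Distance in frame 1: 12. Distance in frame 2: 11.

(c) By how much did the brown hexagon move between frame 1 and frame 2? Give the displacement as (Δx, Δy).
(-2, 0)

The brown hexagon was at (12, 3) in frame 1 and (10, 3) in frame 2.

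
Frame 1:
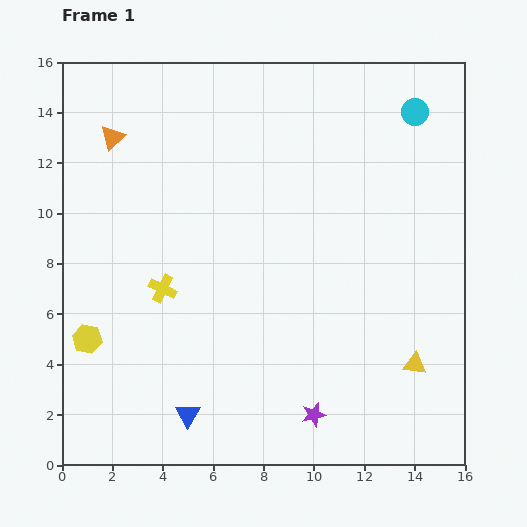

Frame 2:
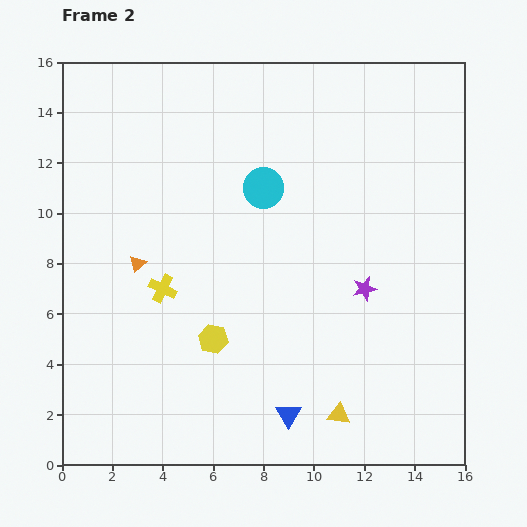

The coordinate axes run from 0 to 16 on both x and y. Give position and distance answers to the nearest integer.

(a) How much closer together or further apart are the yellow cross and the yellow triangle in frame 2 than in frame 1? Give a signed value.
-1

Distance in frame 1: 10. Distance in frame 2: 9.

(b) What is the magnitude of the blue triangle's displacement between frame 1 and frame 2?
4

The blue triangle moved from (5, 2) to (9, 2), a distance of √(4² + 0²) ≈ 4.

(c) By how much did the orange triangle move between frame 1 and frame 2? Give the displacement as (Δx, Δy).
(1, -5)

The orange triangle was at (2, 13) in frame 1 and (3, 8) in frame 2.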